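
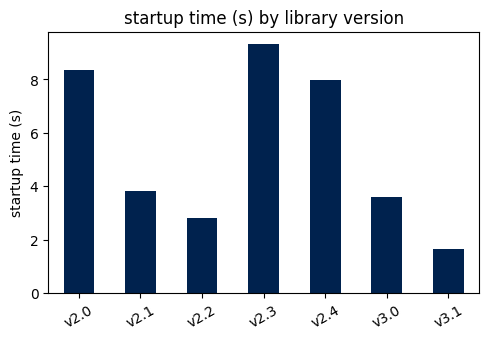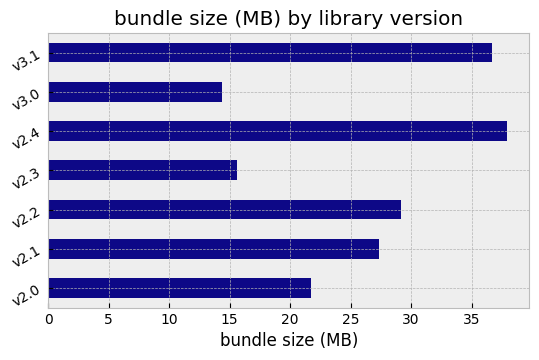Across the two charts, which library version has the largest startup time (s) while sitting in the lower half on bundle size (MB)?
Chart 2 median bundle size (MB) ≈ 25; below-median library versions: v2.0, v2.3, v3.0. Among those, v2.3 has the highest startup time (s) (≈ 9).

v2.3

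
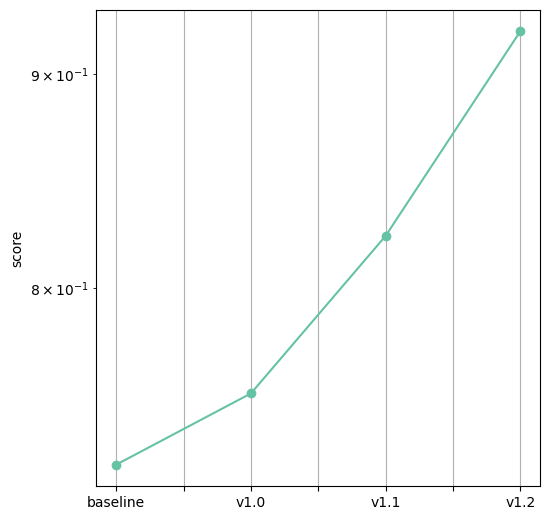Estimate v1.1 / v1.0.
v1.1 ≈ 0.82, v1.0 ≈ 0.76; 0.82/0.76 ≈ 1.08.

≈ 1.08×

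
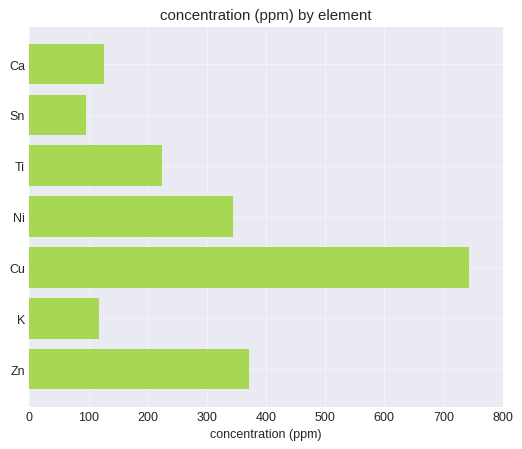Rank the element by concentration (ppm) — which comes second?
Zn

Top 3: Cu ≈ 700, Zn ≈ 400, Ni ≈ 300.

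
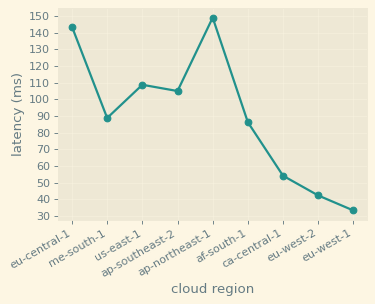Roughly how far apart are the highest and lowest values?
Max ap-northeast-1 ≈ 150, min eu-west-1 ≈ 30; range ≈ 120.

≈ 120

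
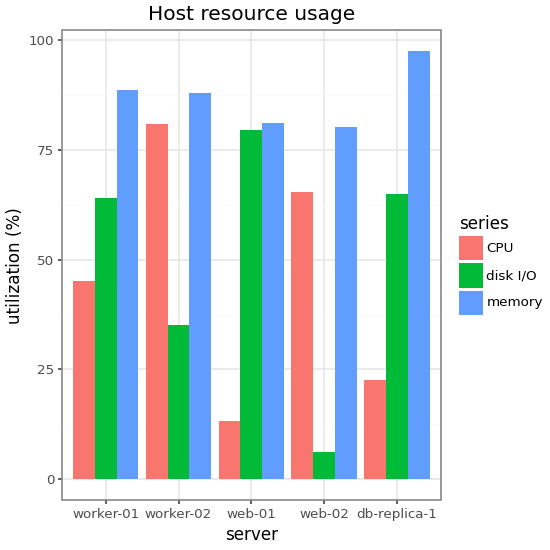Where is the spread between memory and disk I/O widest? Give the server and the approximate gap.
web-02, ≈ 70 %

web-02: memory ≈ 80, disk I/O ≈ 10 → gap ≈ 70. Next-largest (worker-02) is only ≈ 50.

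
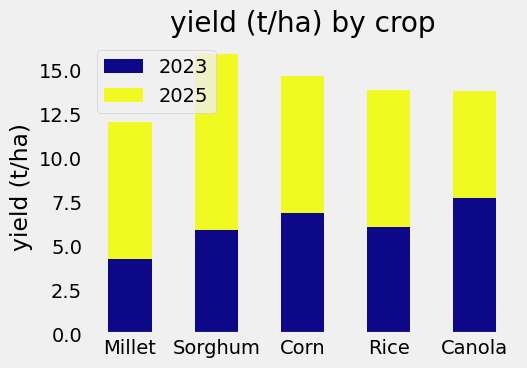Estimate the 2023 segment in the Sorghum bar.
≈ 6

2023 top ≈ 6, bottom ≈ 0; segment ≈ 6.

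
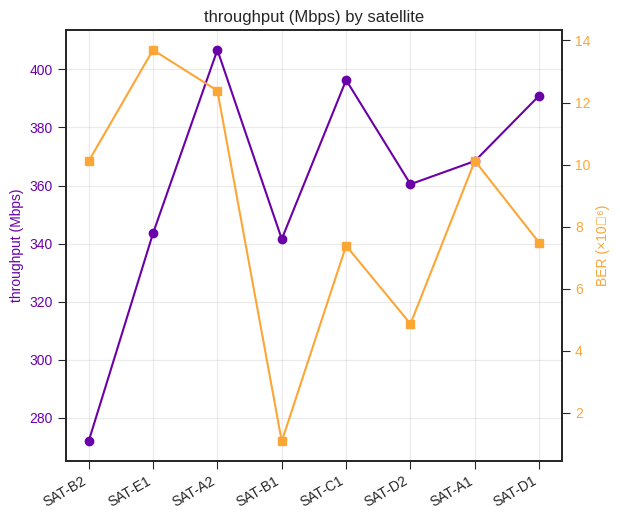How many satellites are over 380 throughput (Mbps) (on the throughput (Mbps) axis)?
Above 380: SAT-A2, SAT-C1, SAT-D1.

3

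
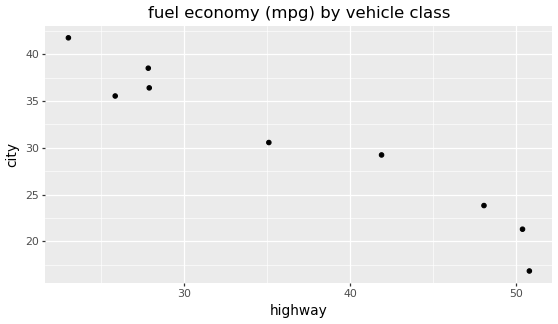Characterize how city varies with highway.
negative, strong

Points are negatively correlated; strong (|r| ≈ 1.0).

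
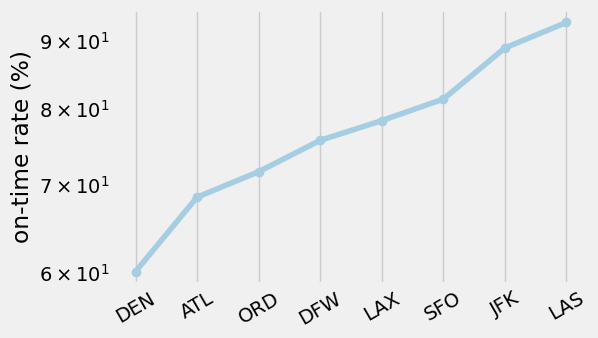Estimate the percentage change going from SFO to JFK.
SFO ≈ 80, JFK ≈ 90; (90 − 80) / 80 ≈ +12.5%.

≈ +12.5%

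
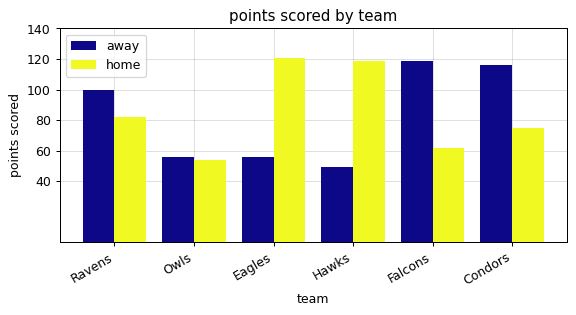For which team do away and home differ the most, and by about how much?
Hawks: away ≈ 40, home ≈ 120 → gap ≈ 80. Next-largest (Eagles) is only ≈ 60.

Hawks, ≈ 80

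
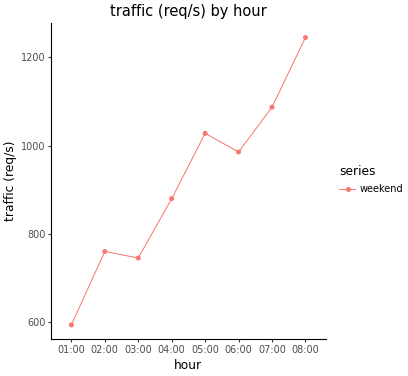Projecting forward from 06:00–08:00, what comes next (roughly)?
≈ 1300

Last three: 1000, 1100, 1200 → slope ≈ 100/step → next ≈ 1300.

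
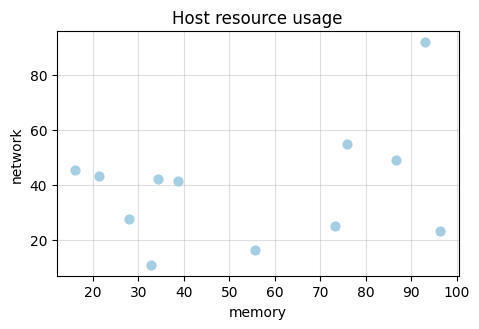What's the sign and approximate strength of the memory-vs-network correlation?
Points are positively correlated; weak (|r| ≈ 0.3).

positive, weak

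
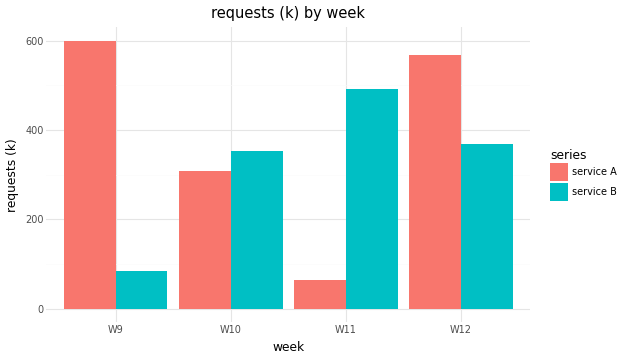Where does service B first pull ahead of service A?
W10

W9: service B ≈ 100 vs service A ≈ 600 (not yet); W10: service B ≈ 350 vs service A ≈ 300 (first crossover).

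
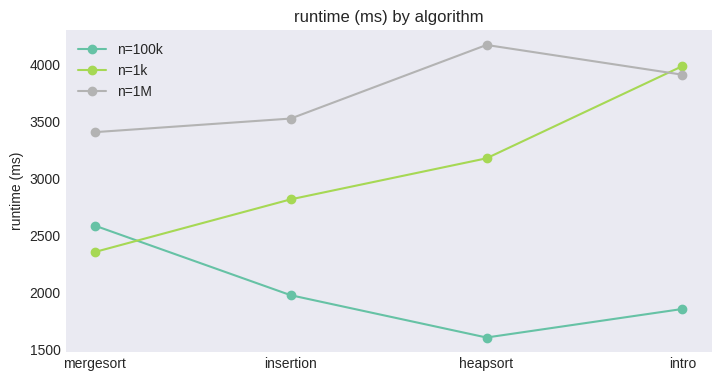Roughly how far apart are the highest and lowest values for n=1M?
Max heapsort ≈ 4000, min mergesort ≈ 3500; range ≈ 500.

≈ 500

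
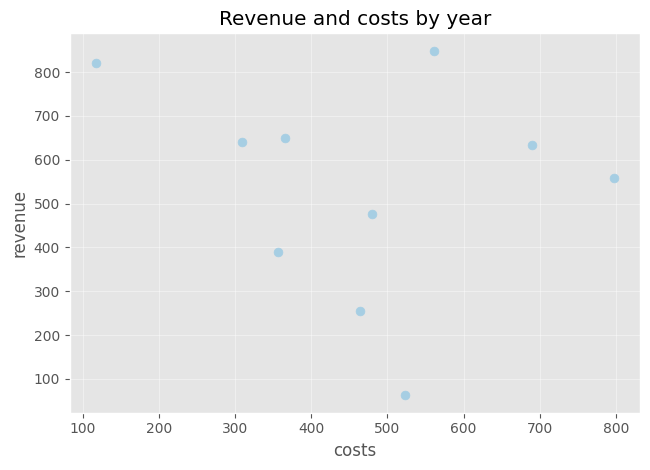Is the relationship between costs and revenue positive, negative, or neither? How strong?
no clear correlation

Points are roughly uncorrelated; weak (|r| ≈ 0.2).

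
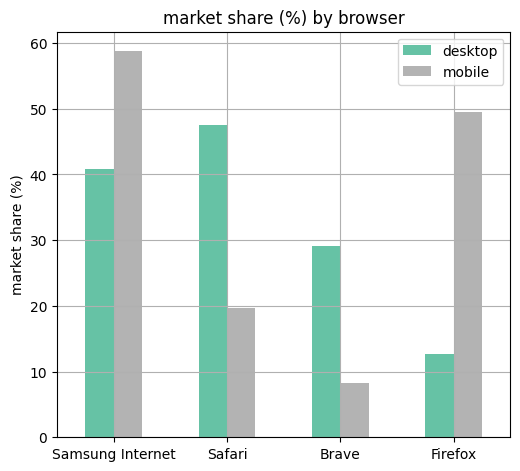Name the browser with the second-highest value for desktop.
Top 3 for desktop: Safari ≈ 50, Samsung Internet ≈ 40, Brave ≈ 30.

Samsung Internet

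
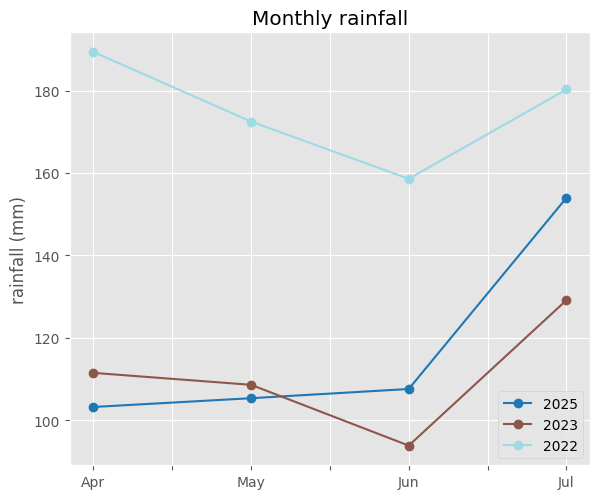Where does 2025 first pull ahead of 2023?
May: 2025 ≈ 110 vs 2023 ≈ 110 (not yet); Jun: 2025 ≈ 110 vs 2023 ≈ 90 (first crossover).

Jun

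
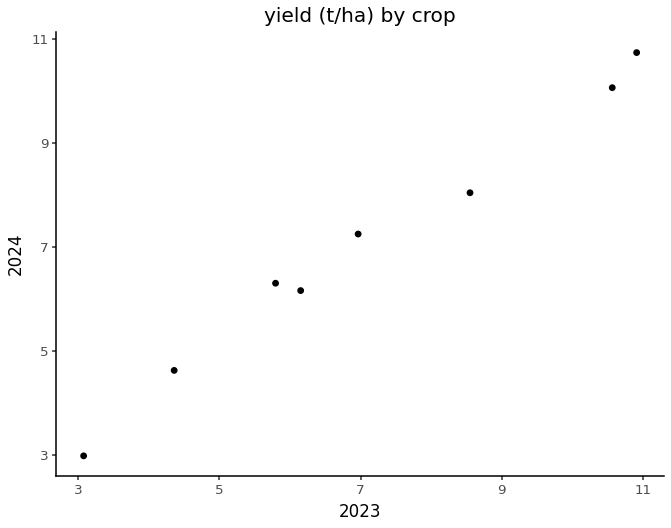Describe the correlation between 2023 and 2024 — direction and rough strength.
positive, strong

Points are positively correlated; strong (|r| ≈ 1.0).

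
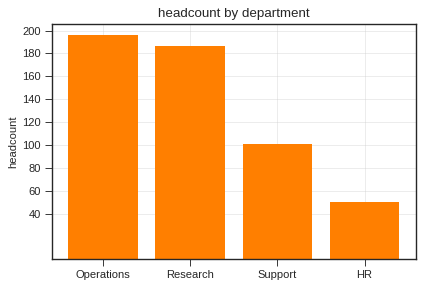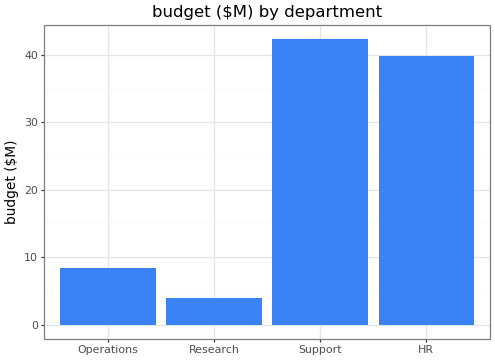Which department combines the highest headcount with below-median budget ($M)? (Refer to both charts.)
Operations

Chart 2 median budget ($M) ≈ 25; below-median departments: Operations, Research. Among those, Operations has the highest headcount (≈ 200).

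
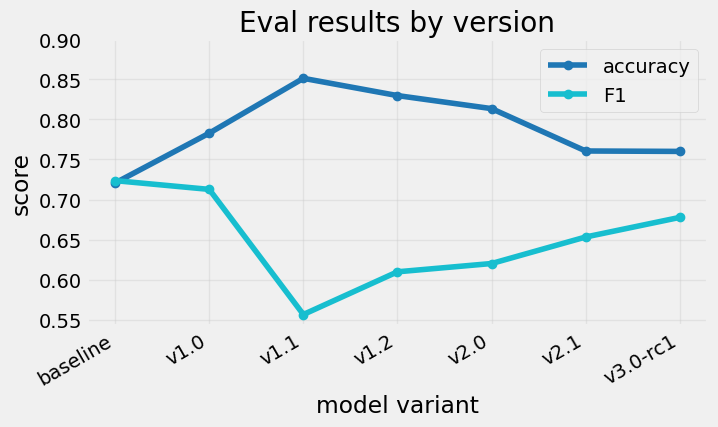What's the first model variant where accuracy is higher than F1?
baseline: accuracy ≈ 0.70 vs F1 ≈ 0.70 (not yet); v1.0: accuracy ≈ 0.80 vs F1 ≈ 0.70 (first crossover).

v1.0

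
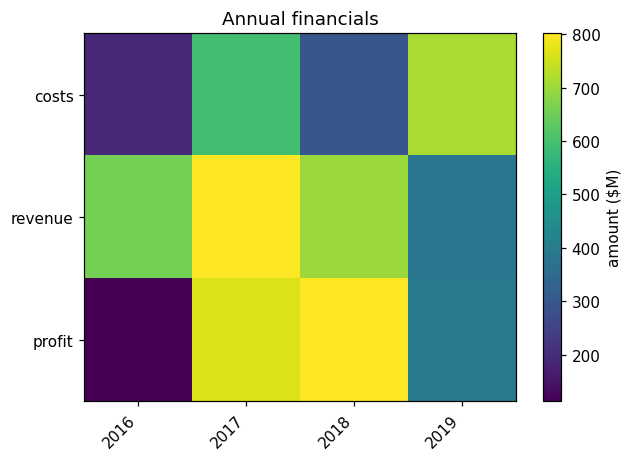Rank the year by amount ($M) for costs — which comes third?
2018

Top 4 for costs: 2019 ≈ 700, 2017 ≈ 600, 2018 ≈ 300, 2016 ≈ 200.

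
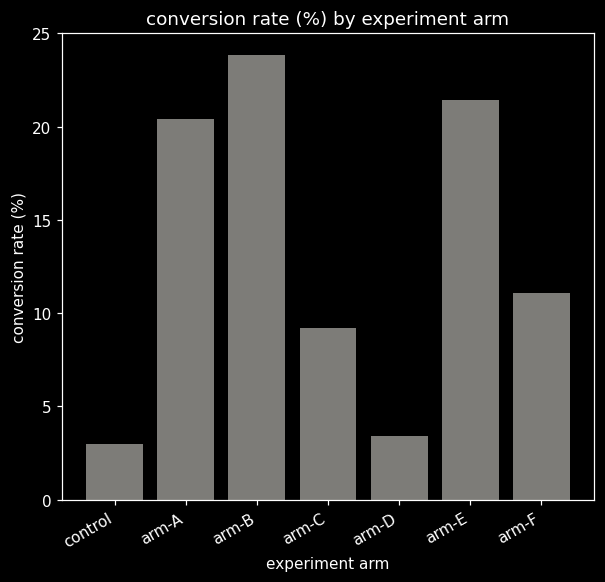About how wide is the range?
≈ 22

Max arm-B ≈ 24, min control ≈ 2; range ≈ 22.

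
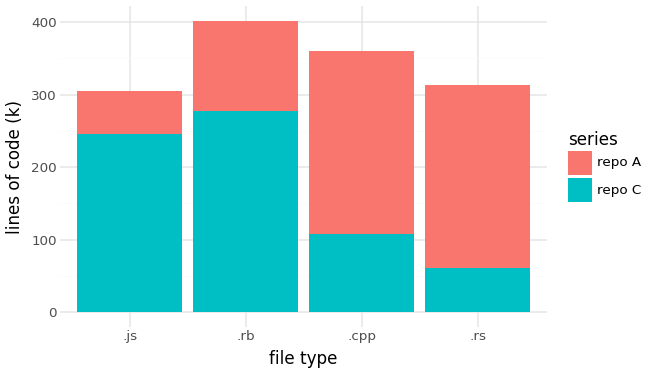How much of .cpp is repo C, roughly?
≈ 100

repo C top ≈ 100, bottom ≈ 0; segment ≈ 100.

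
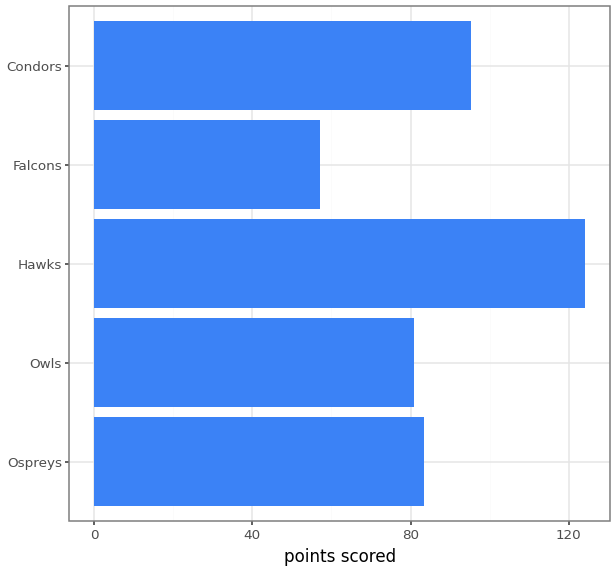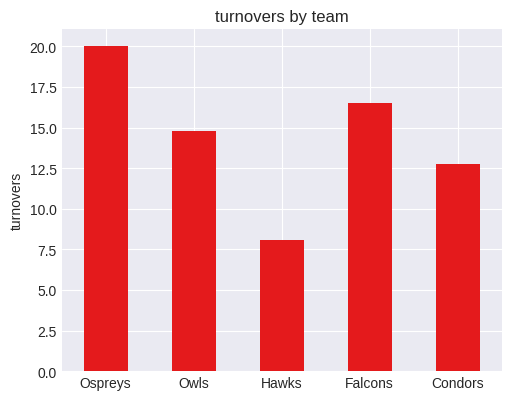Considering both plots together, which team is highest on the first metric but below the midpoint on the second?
Chart 2 median turnovers ≈ 14; below-median teams: Hawks, Condors. Among those, Hawks has the highest points scored (≈ 120).

Hawks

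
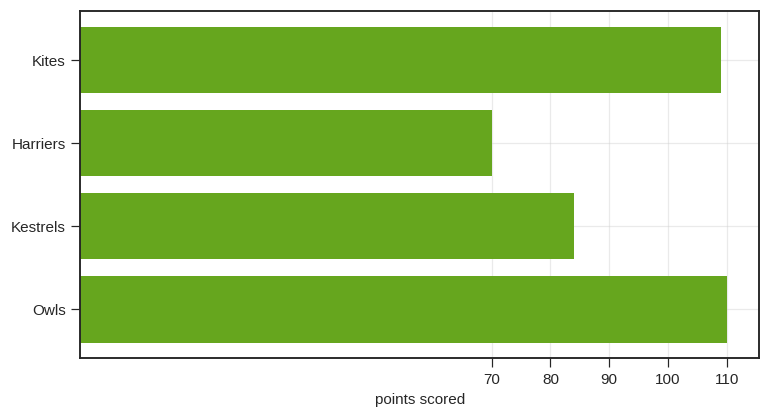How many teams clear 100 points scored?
Above 100: Kites, Owls.

2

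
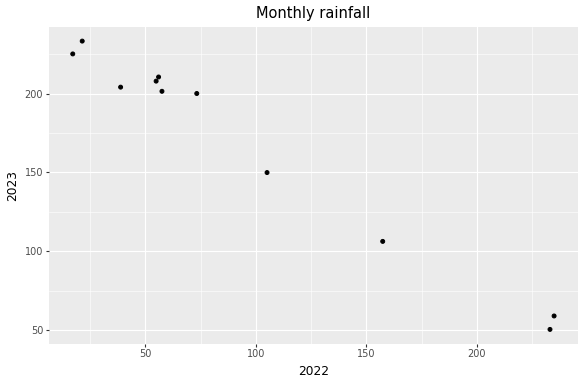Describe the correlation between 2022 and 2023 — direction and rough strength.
negative, strong

Points are negatively correlated; strong (|r| ≈ 1.0).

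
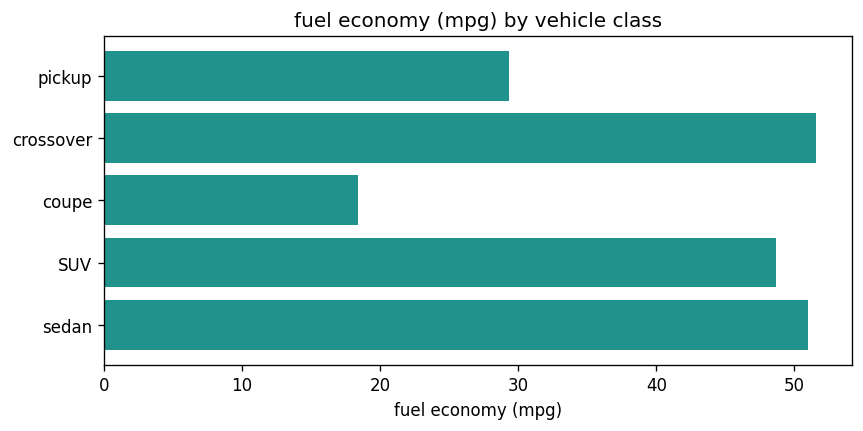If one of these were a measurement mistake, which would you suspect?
coupe

coupe ≈ 20; the rest sit between ≈ 30 and ≈ 50.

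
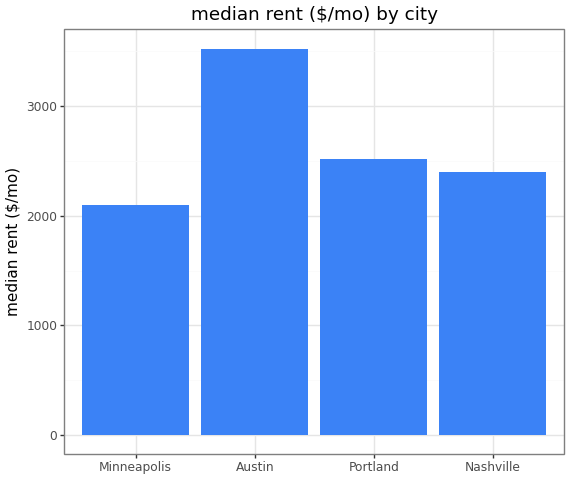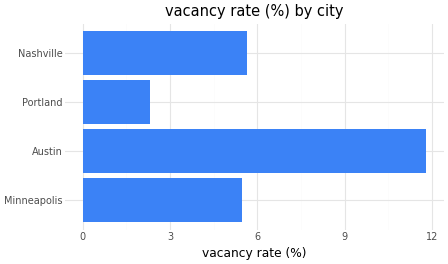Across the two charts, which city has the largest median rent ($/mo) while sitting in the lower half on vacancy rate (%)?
Portland

Chart 2 median vacancy rate (%) ≈ 6; below-median cities: Minneapolis, Portland. Among those, Portland has the highest median rent ($/mo) (≈ 2500).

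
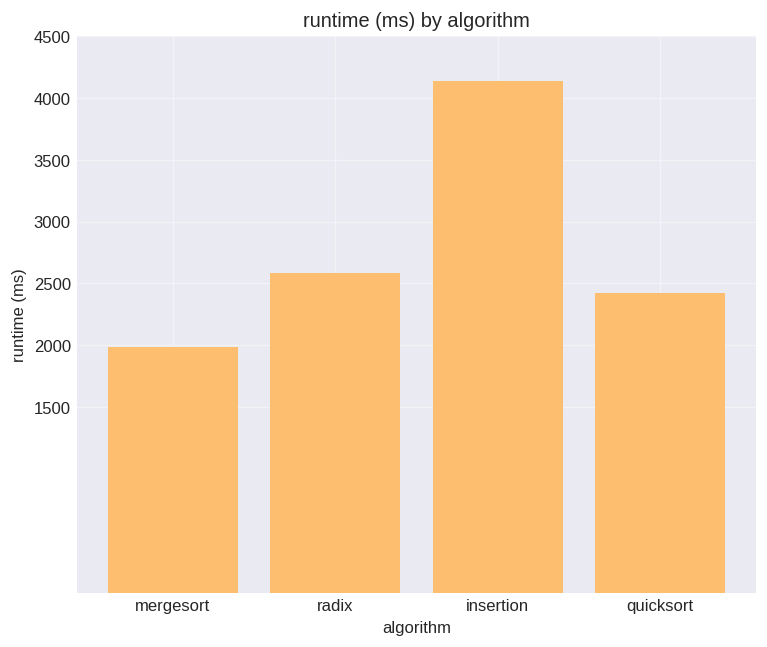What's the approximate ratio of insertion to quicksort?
≈ 1.6×

insertion ≈ 4000, quicksort ≈ 2500; 4000/2500 ≈ 1.6.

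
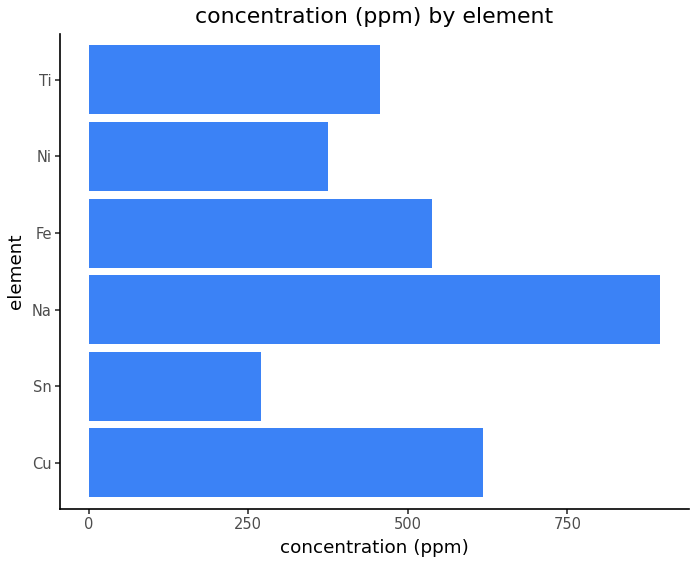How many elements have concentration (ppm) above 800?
1

Above 800: Na.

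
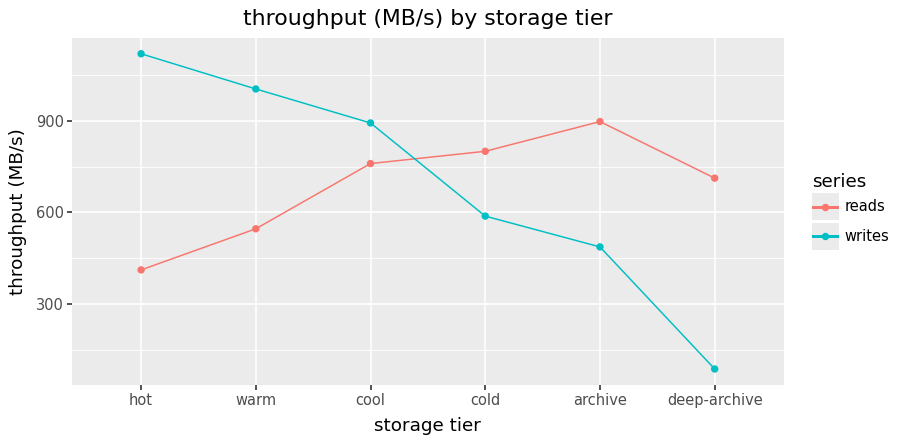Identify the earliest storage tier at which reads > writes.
cool: reads ≈ 800 vs writes ≈ 900 (not yet); cold: reads ≈ 800 vs writes ≈ 600 (first crossover).

cold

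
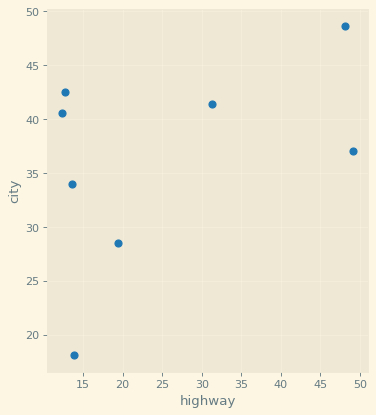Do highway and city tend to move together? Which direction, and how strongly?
Points are positively correlated; moderate (|r| ≈ 0.5).

positive, moderate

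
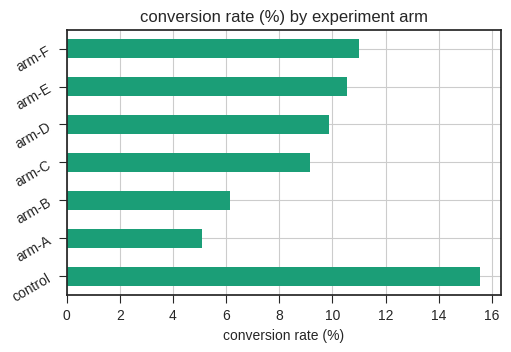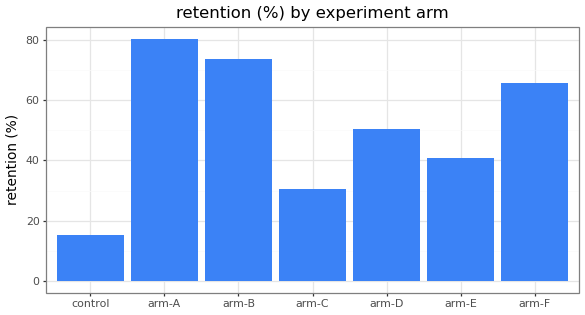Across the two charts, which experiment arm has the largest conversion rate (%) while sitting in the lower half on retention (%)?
Chart 2 median retention (%) ≈ 50; below-median experiment arms: control, arm-C, arm-E. Among those, control has the highest conversion rate (%) (≈ 16).

control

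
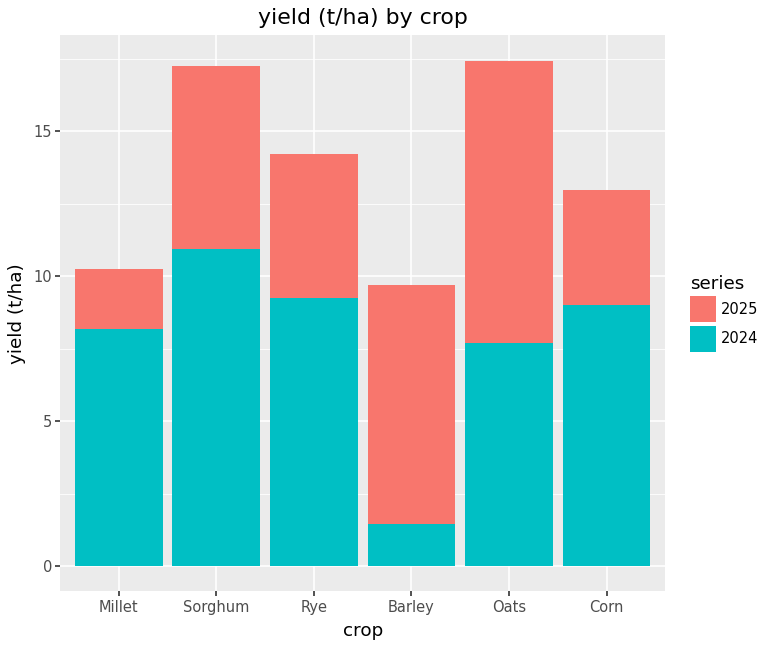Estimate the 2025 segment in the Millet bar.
2025 top ≈ 10, bottom ≈ 8; segment ≈ 2.

≈ 2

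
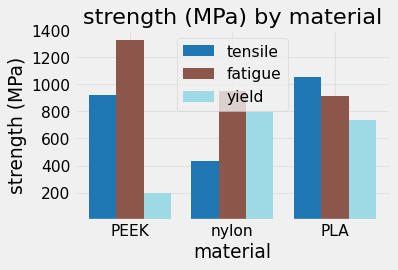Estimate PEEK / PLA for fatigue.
≈ 1.4×

PEEK ≈ 1400, PLA ≈ 1000; 1400/1000 ≈ 1.4.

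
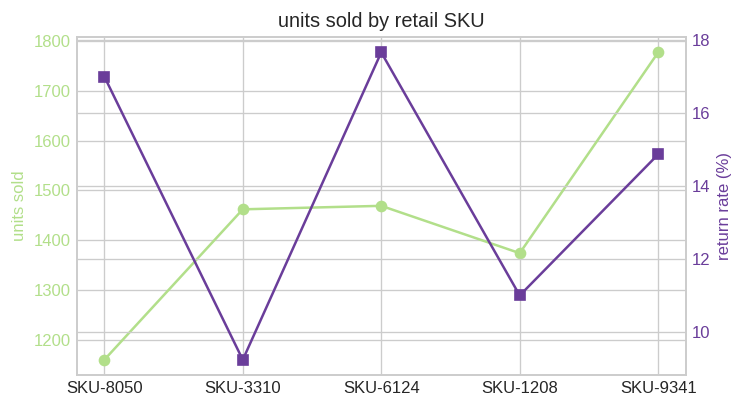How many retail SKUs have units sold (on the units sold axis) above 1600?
1

Above 1600: SKU-9341.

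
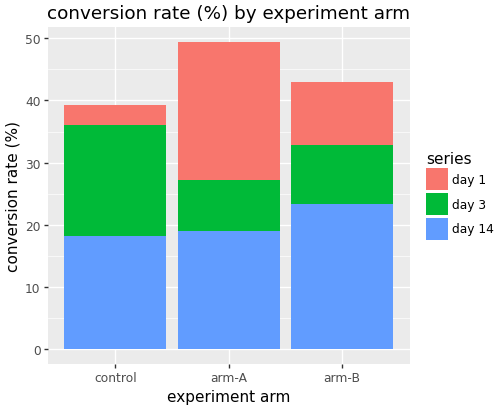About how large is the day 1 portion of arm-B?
≈ 10

day 1 top ≈ 45, bottom ≈ 35; segment ≈ 10.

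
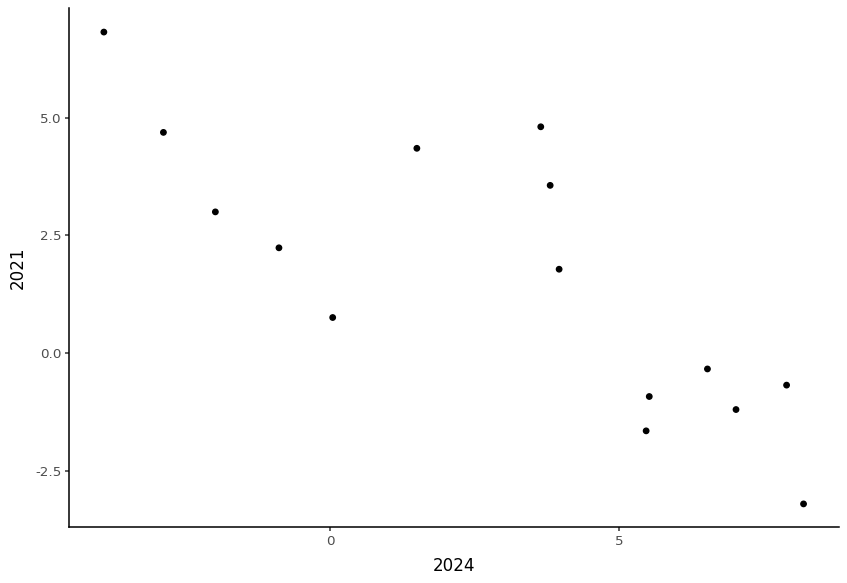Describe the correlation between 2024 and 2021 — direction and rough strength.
Points are negatively correlated; strong (|r| ≈ 0.8).

negative, strong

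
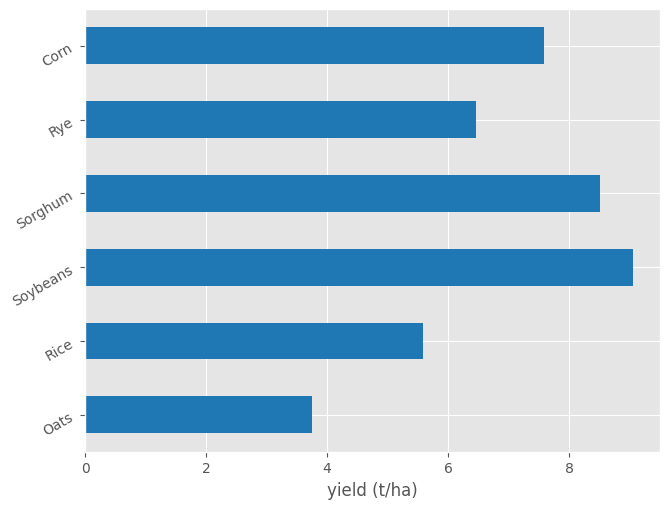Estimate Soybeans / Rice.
Soybeans ≈ 9, Rice ≈ 6; 9/6 ≈ 1.5.

≈ 1.5×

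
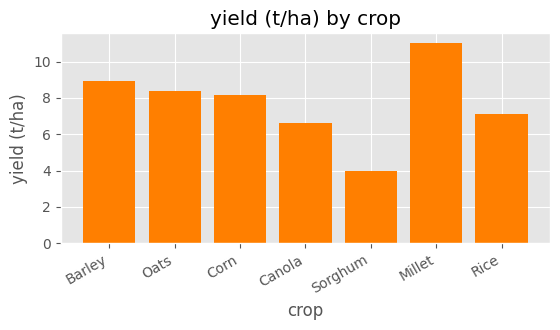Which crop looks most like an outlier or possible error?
Sorghum

Sorghum ≈ 4; the rest sit between ≈ 7 and ≈ 11.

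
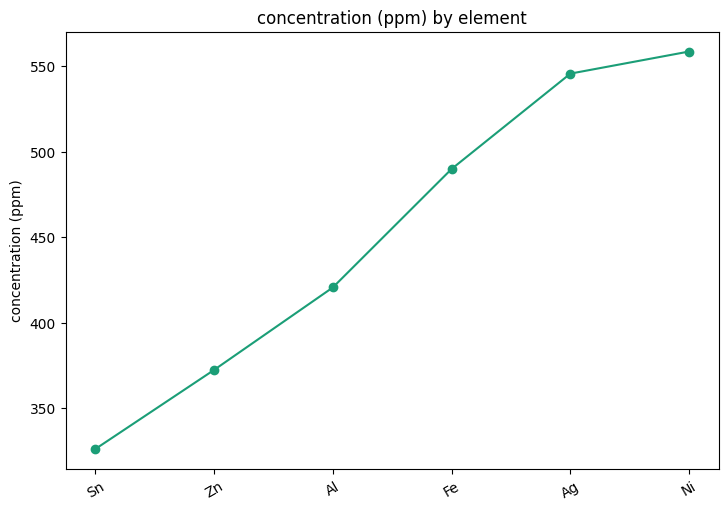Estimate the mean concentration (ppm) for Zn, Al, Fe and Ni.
(380 + 420 + 480 + 560) / 4 ≈ 460.

≈ 460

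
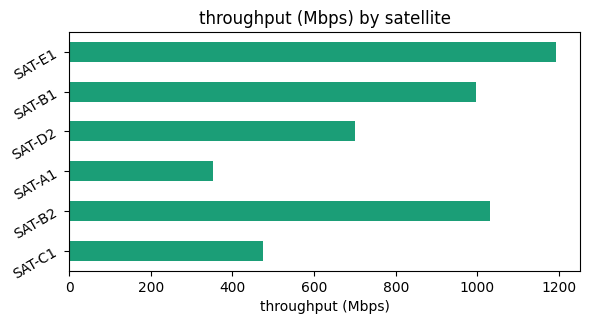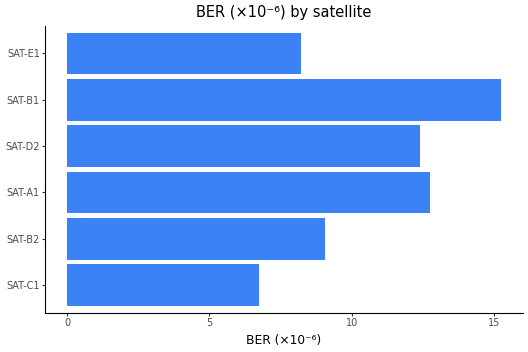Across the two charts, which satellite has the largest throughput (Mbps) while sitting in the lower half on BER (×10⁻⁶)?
SAT-E1

Chart 2 median BER (×10⁻⁶) ≈ 10; below-median satellites: SAT-C1, SAT-B2, SAT-E1. Among those, SAT-E1 has the highest throughput (Mbps) (≈ 1200).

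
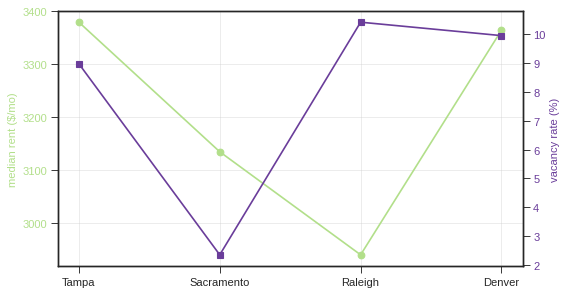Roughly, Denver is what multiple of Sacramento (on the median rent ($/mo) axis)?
Denver ≈ 3350, Sacramento ≈ 3150; 3350/3150 ≈ 1.06.

≈ 1.06×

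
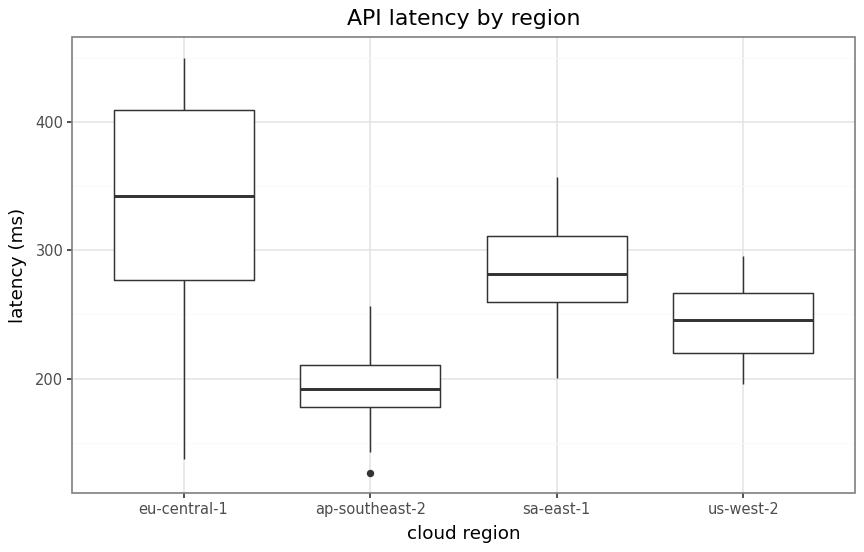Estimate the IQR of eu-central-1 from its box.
Q3 ≈ 400, Q1 ≈ 280; IQR ≈ 120.

≈ 120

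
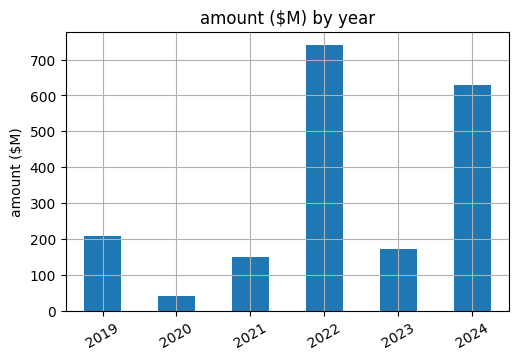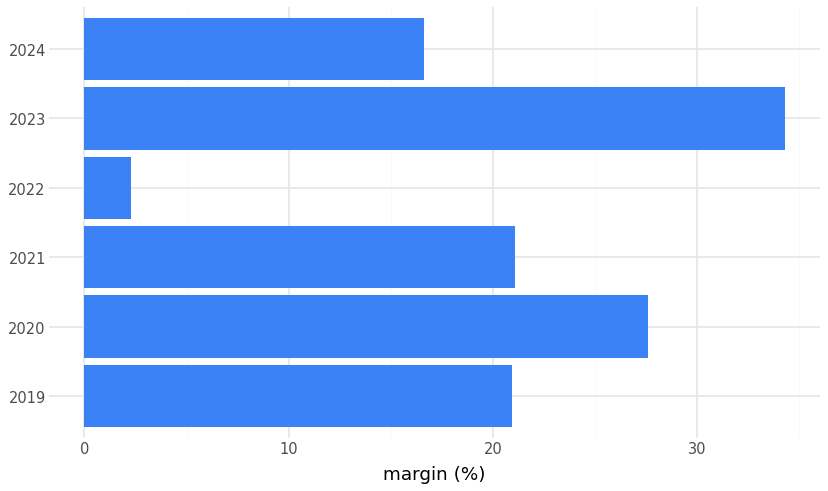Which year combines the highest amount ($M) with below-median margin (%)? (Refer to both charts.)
Chart 2 median margin (%) ≈ 20; below-median years: 2019, 2022, 2024. Among those, 2022 has the highest amount ($M) (≈ 700).

2022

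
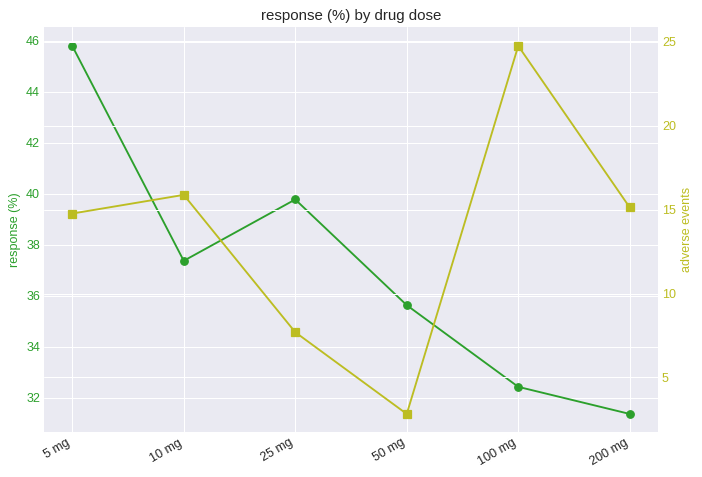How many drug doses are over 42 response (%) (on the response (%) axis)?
1

Above 42: 5 mg.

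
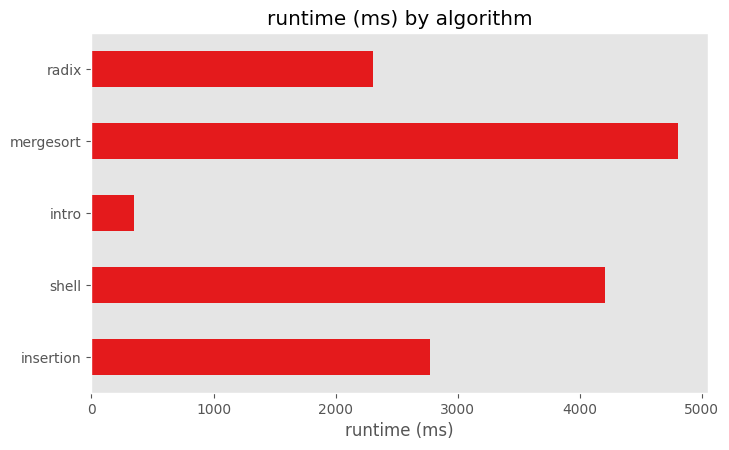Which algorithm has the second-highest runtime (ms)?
Top 3: mergesort ≈ 5000, shell ≈ 4000, insertion ≈ 3000.

shell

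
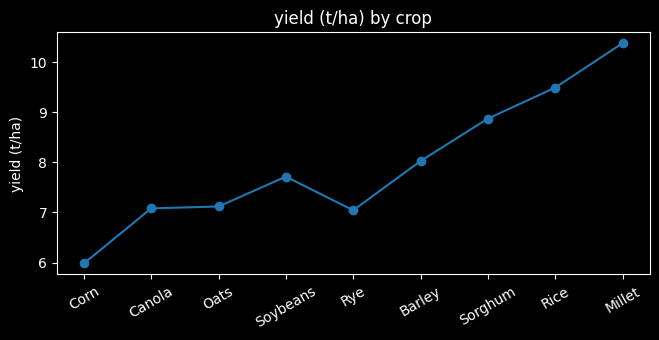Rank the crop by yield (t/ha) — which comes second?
Top 3: Millet ≈ 10.5, Rice ≈ 9.5, Sorghum ≈ 9.0.

Rice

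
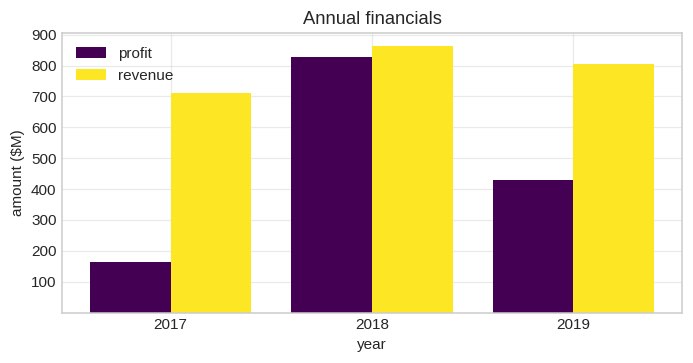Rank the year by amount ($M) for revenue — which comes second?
2019

Top 3 for revenue: 2018 ≈ 900, 2019 ≈ 800, 2017 ≈ 700.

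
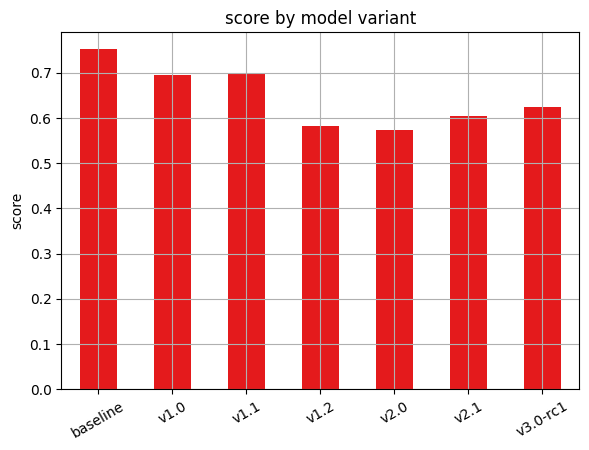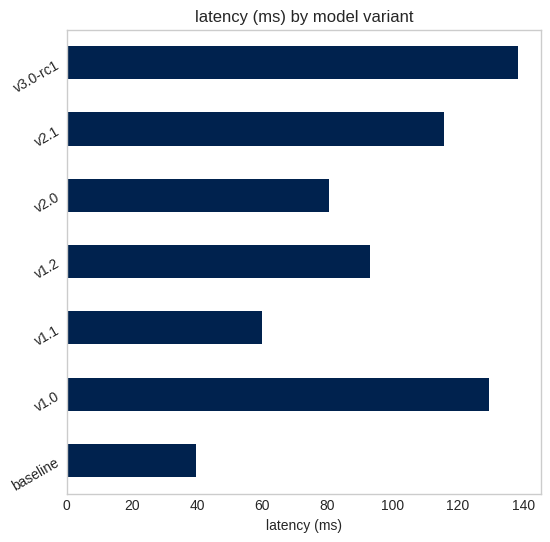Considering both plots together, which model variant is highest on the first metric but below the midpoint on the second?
baseline

Chart 2 median latency (ms) ≈ 100; below-median model variants: baseline, v1.1, v2.0. Among those, baseline has the highest score (≈ 0.8).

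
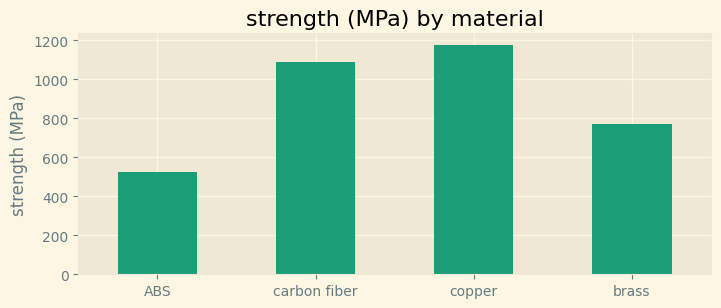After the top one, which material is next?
carbon fiber

Top 3: copper ≈ 1200, carbon fiber ≈ 1100, brass ≈ 800.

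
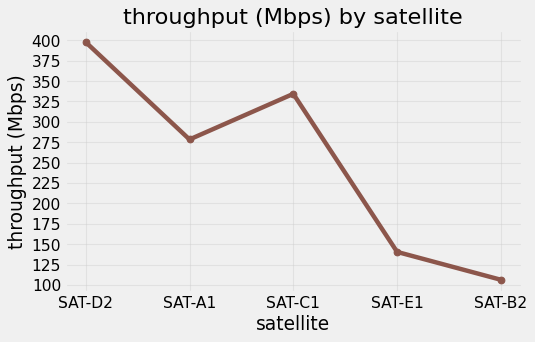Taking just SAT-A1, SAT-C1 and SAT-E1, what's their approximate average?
≈ 250

(275 + 325 + 150) / 3 ≈ 250.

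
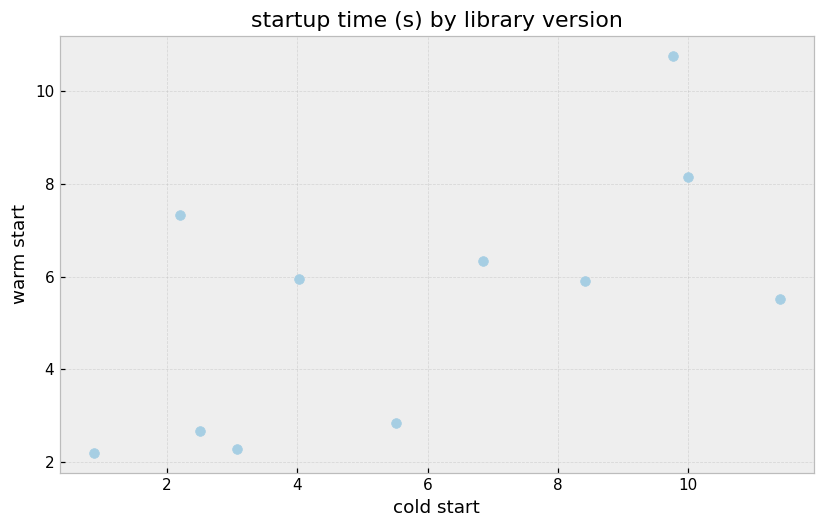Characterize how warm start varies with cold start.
positive, moderate

Points are positively correlated; moderate (|r| ≈ 0.6).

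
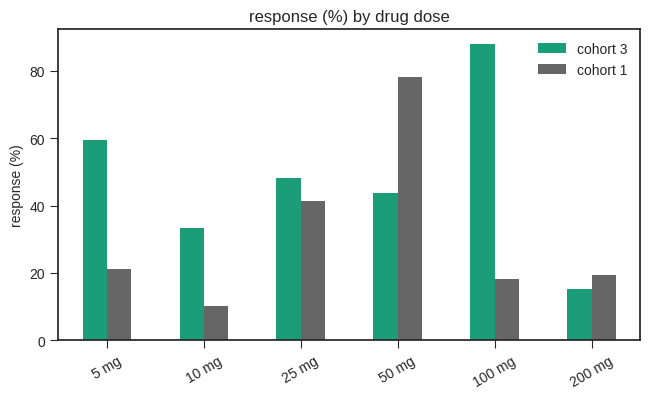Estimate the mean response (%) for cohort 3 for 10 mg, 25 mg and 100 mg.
≈ 57

(30 + 50 + 90) / 3 ≈ 57.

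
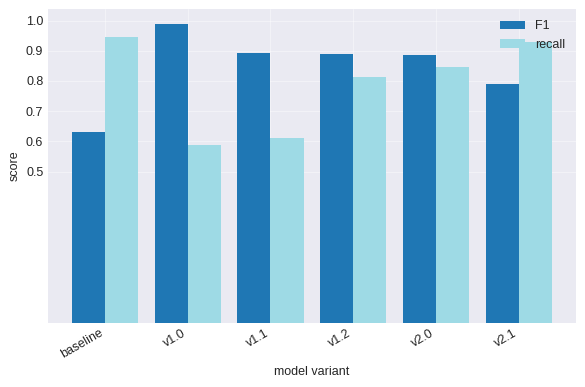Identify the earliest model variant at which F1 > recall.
baseline: F1 ≈ 0.6 vs recall ≈ 0.9 (not yet); v1.0: F1 ≈ 1.0 vs recall ≈ 0.6 (first crossover).

v1.0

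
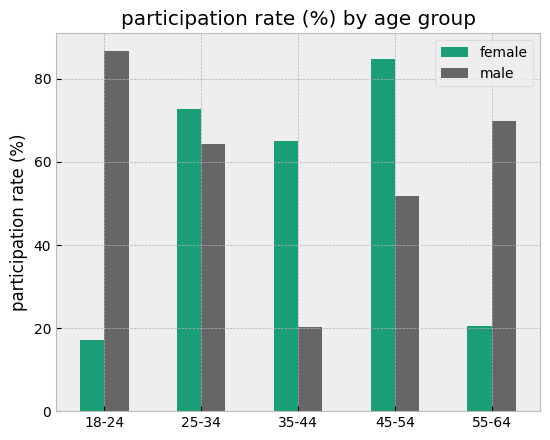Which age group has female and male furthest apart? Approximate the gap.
18-24, ≈ 70 %

18-24: female ≈ 20, male ≈ 90 → gap ≈ 70. Next-largest (55-64) is only ≈ 50.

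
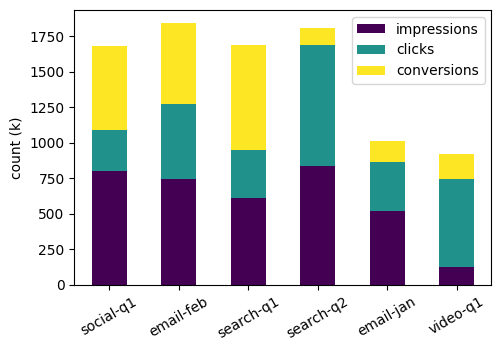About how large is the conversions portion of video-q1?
conversions top ≈ 1000, bottom ≈ 800; segment ≈ 200.

≈ 200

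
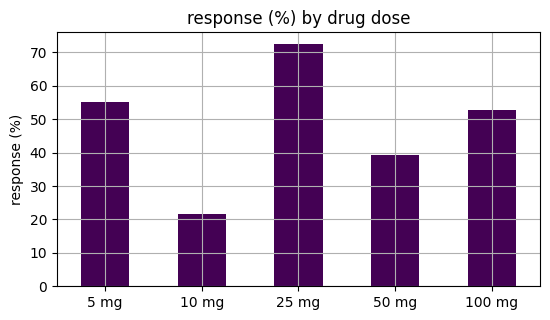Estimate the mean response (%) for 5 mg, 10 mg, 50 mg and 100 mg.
≈ 42

(60 + 20 + 40 + 50) / 4 ≈ 42.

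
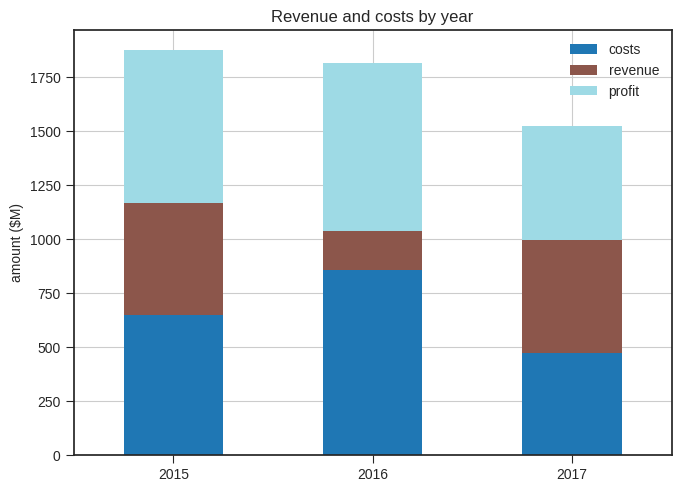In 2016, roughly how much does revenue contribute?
revenue top ≈ 1000, bottom ≈ 800; segment ≈ 200.

≈ 200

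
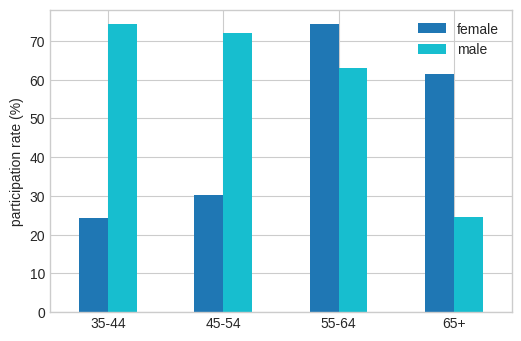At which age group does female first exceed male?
45-54: female ≈ 30 vs male ≈ 70 (not yet); 55-64: female ≈ 70 vs male ≈ 60 (first crossover).

55-64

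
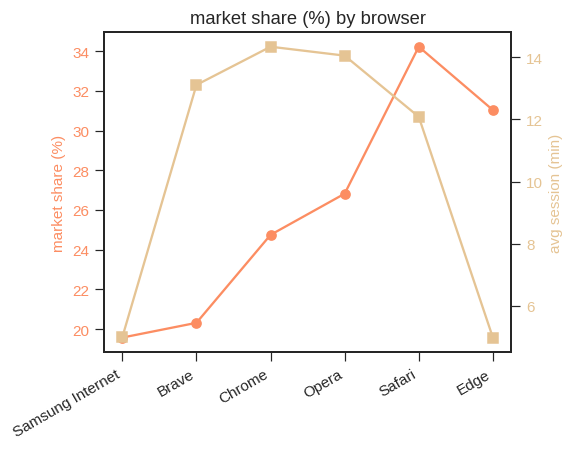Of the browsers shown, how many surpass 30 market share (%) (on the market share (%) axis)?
2

Above 30: Safari, Edge.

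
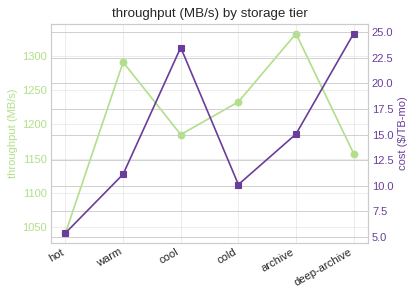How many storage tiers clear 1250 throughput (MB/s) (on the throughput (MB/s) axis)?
Above 1250: warm, archive.

2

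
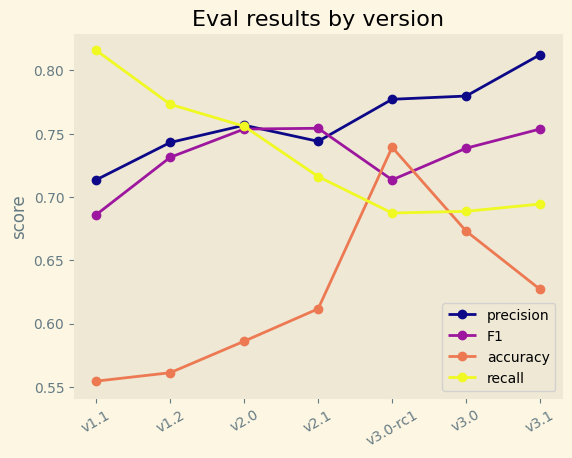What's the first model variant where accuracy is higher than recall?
v3.0-rc1

v2.1: accuracy ≈ 0.60 vs recall ≈ 0.70 (not yet); v3.0-rc1: accuracy ≈ 0.75 vs recall ≈ 0.70 (first crossover).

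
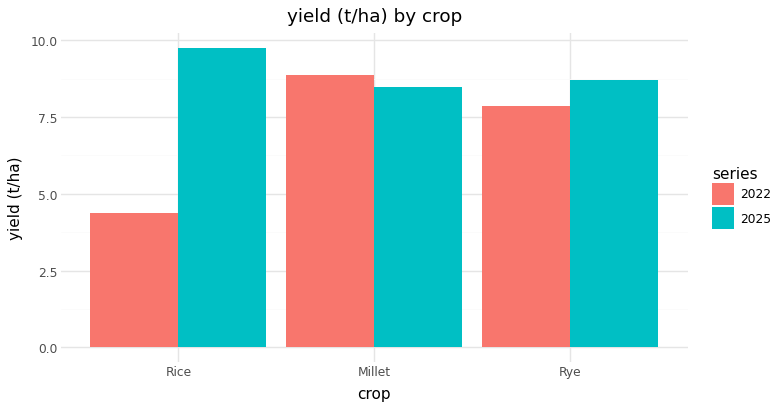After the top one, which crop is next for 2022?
Top 3 for 2022: Millet ≈ 9, Rye ≈ 8, Rice ≈ 4.

Rye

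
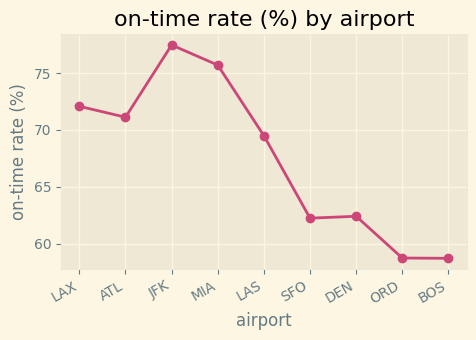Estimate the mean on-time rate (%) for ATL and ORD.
≈ 65

(72 + 58) / 2 ≈ 65.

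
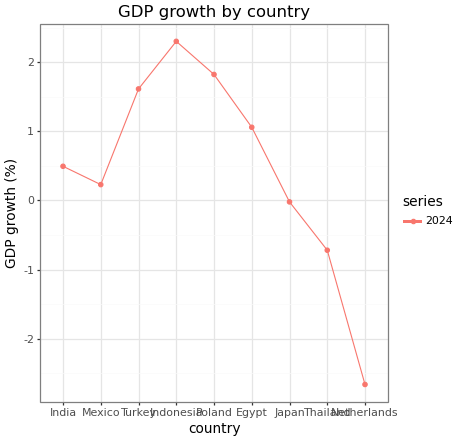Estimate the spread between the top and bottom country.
Max Indonesia ≈ 2.5, min Netherlands ≈ -2.5; range ≈ 5.0.

≈ 5.0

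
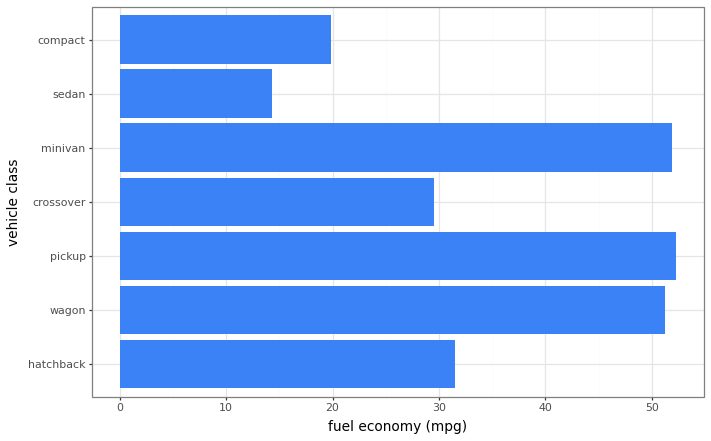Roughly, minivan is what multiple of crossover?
minivan ≈ 50, crossover ≈ 30; 50/30 ≈ 1.67.

≈ 1.67×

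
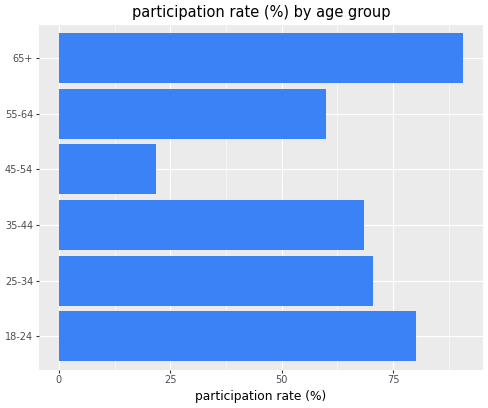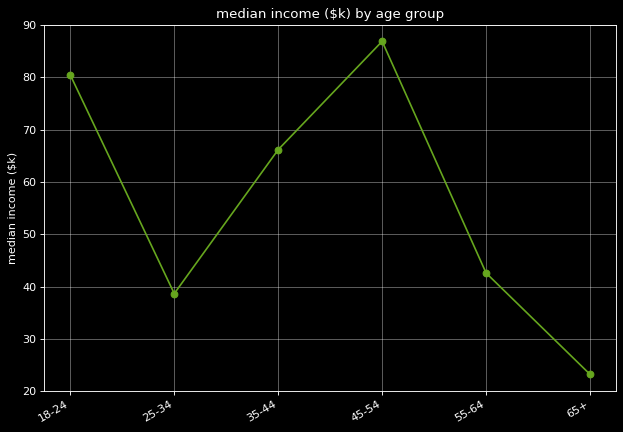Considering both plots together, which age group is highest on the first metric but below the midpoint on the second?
Chart 2 median median income ($k) ≈ 50; below-median age groups: 25-34, 55-64, 65+. Among those, 65+ has the highest participation rate (%) (≈ 90).

65+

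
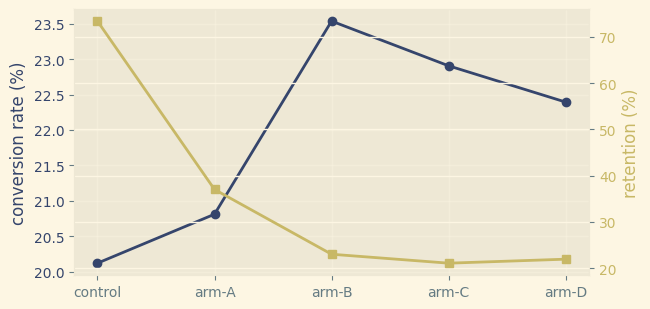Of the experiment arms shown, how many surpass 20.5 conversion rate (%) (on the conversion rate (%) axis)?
4

Above 20.5: arm-A, arm-B, arm-C, arm-D.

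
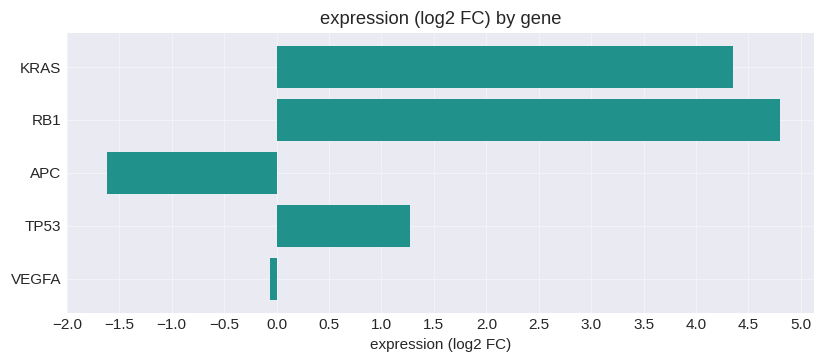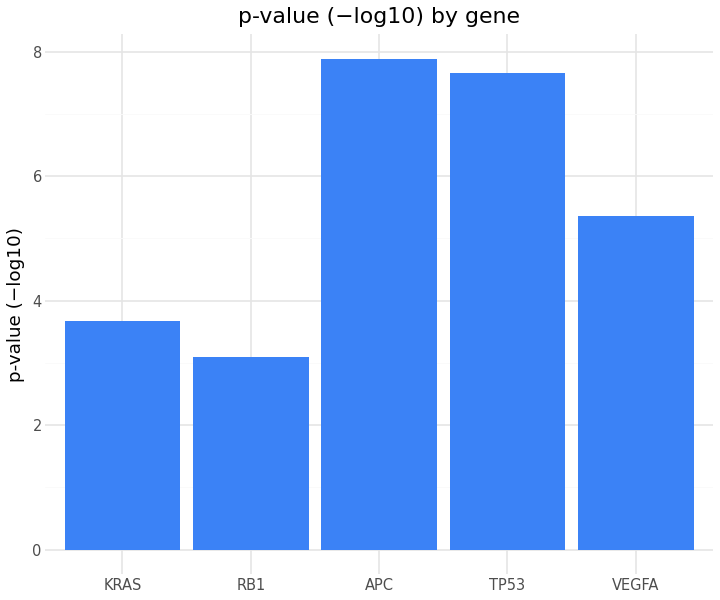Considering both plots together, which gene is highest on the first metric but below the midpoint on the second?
RB1

Chart 2 median p-value (−log10) ≈ 5; below-median genes: KRAS, RB1. Among those, RB1 has the highest expression (log2 FC) (≈ 5).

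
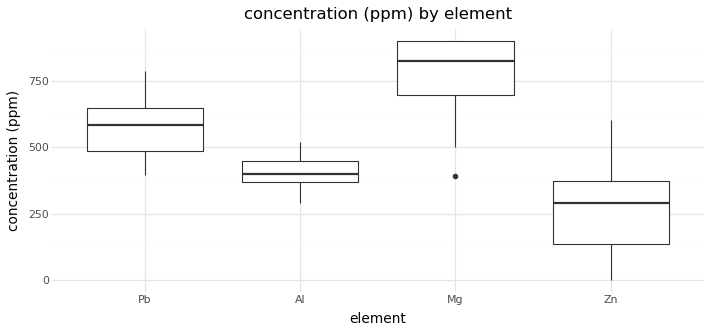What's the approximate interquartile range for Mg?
≈ 200

Q3 ≈ 900, Q1 ≈ 700; IQR ≈ 200.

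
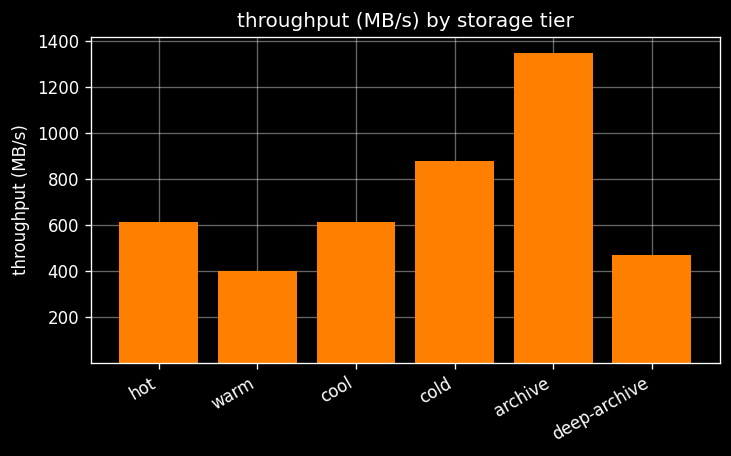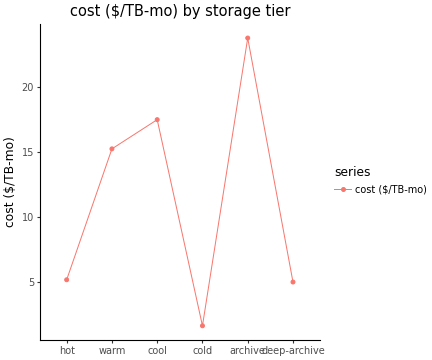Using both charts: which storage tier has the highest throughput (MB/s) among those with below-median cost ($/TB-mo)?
Chart 2 median cost ($/TB-mo) ≈ 10; below-median storage tiers: hot, cold, deep-archive. Among those, cold has the highest throughput (MB/s) (≈ 800).

cold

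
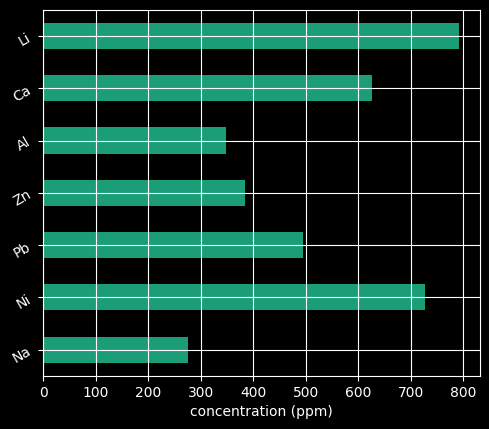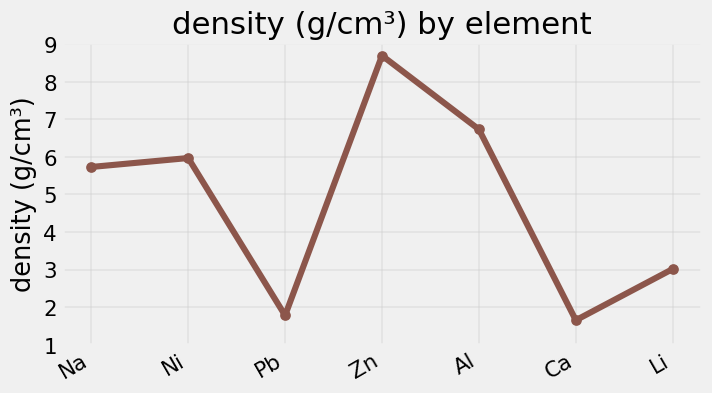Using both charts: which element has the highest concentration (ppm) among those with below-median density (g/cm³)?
Li

Chart 2 median density (g/cm³) ≈ 6; below-median elements: Pb, Ca, Li. Among those, Li has the highest concentration (ppm) (≈ 800).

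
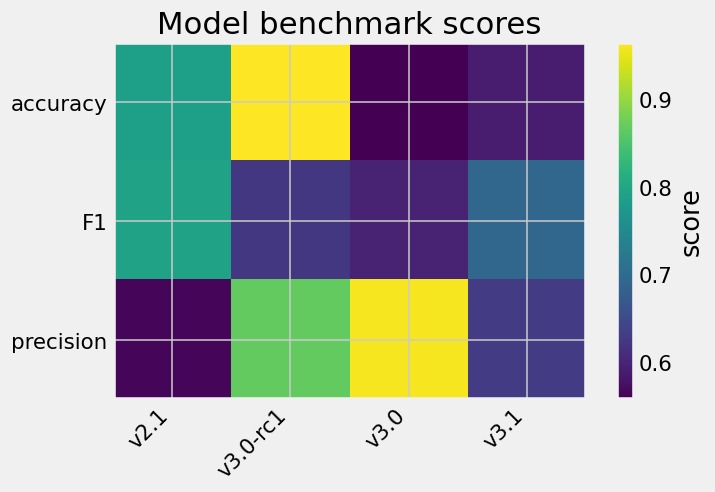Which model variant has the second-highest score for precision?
v3.0-rc1

Top 3 for precision: v3.0 ≈ 0.95, v3.0-rc1 ≈ 0.85, v3.1 ≈ 0.65.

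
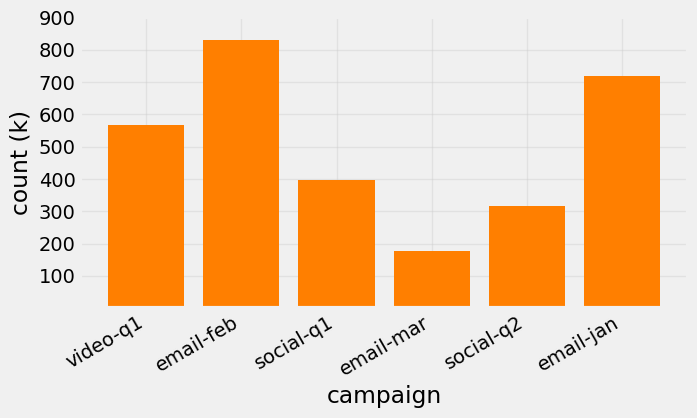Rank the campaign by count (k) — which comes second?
email-jan

Top 3: email-feb ≈ 800, email-jan ≈ 700, video-q1 ≈ 600.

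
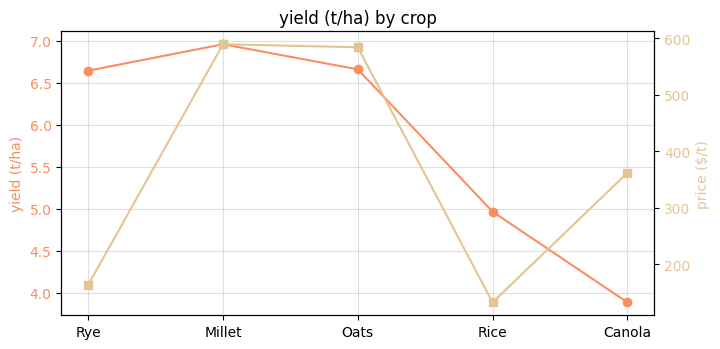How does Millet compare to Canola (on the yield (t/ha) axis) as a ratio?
≈ 1.75×

Millet ≈ 7.0, Canola ≈ 4.0; 7.0/4.0 ≈ 1.75.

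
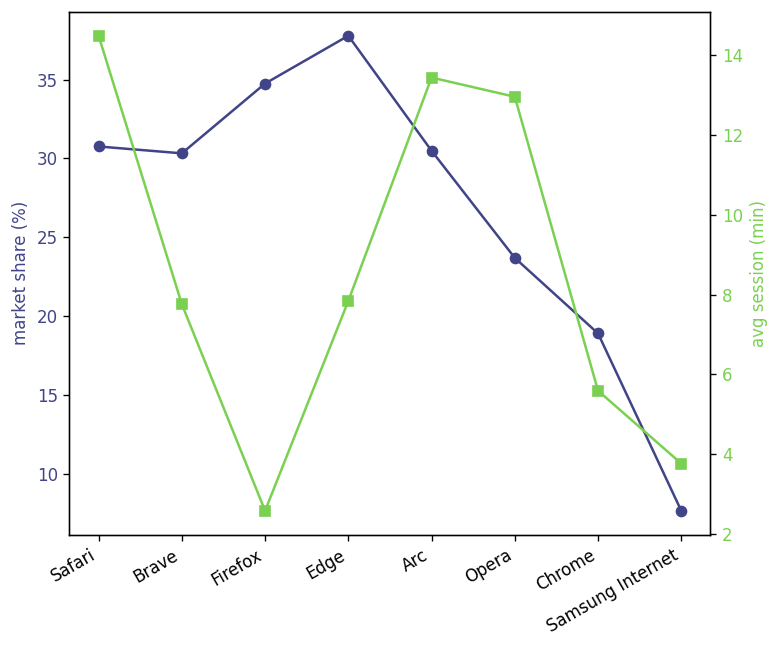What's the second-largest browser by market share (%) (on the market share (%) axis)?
Top 3 (on the market share (%) axis): Edge ≈ 40, Firefox ≈ 35, Safari ≈ 30.

Firefox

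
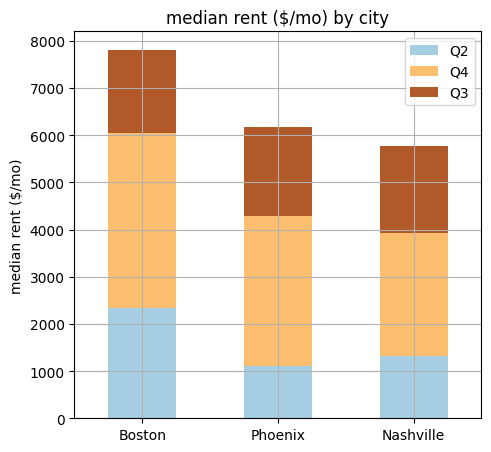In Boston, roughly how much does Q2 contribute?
Q2 top ≈ 2000, bottom ≈ 0; segment ≈ 2000.

≈ 2000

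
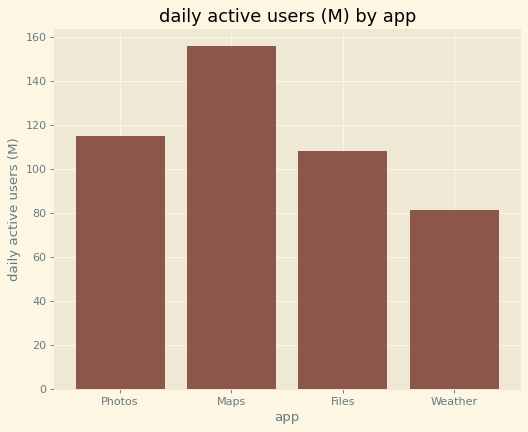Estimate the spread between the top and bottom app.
≈ 80

Max Maps ≈ 160, min Weather ≈ 80; range ≈ 80.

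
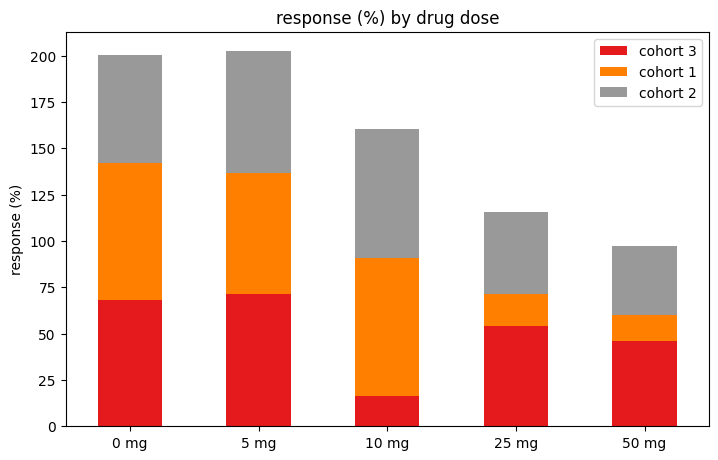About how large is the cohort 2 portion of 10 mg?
≈ 60

cohort 2 top ≈ 160, bottom ≈ 100; segment ≈ 60.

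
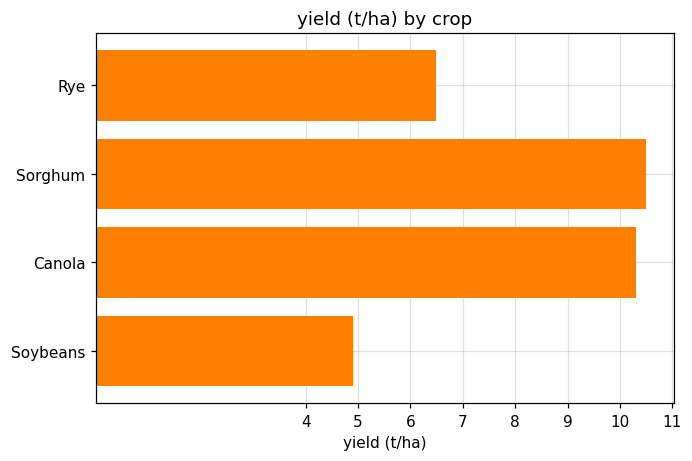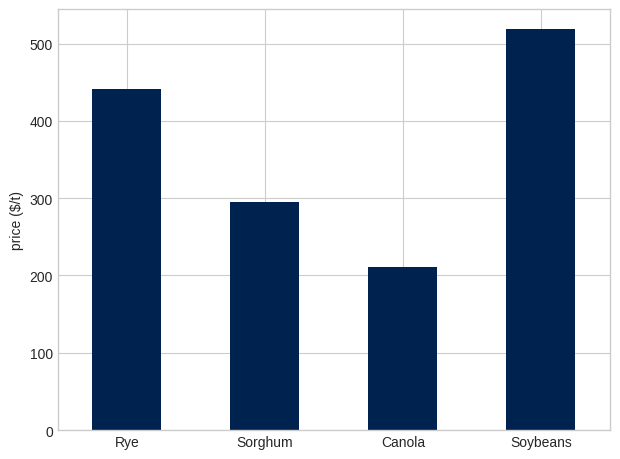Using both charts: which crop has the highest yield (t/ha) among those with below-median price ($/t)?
Chart 2 median price ($/t) ≈ 350; below-median crops: Sorghum, Canola. Among those, Sorghum has the highest yield (t/ha) (≈ 11).

Sorghum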